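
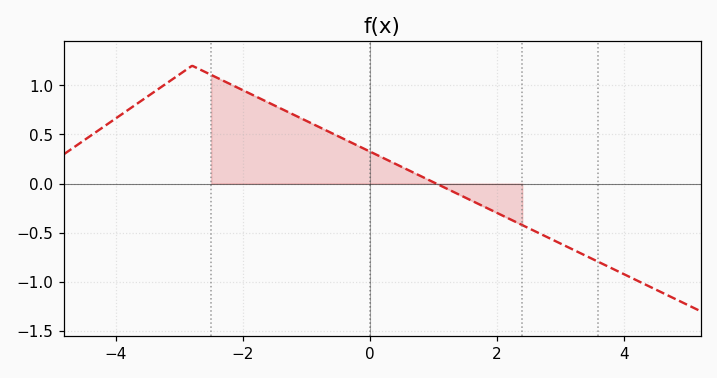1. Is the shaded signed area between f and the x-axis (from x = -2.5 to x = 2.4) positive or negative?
positive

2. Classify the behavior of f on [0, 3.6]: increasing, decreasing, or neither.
decreasing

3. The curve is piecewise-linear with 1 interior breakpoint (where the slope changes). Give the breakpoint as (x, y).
(-2.8, 1.2)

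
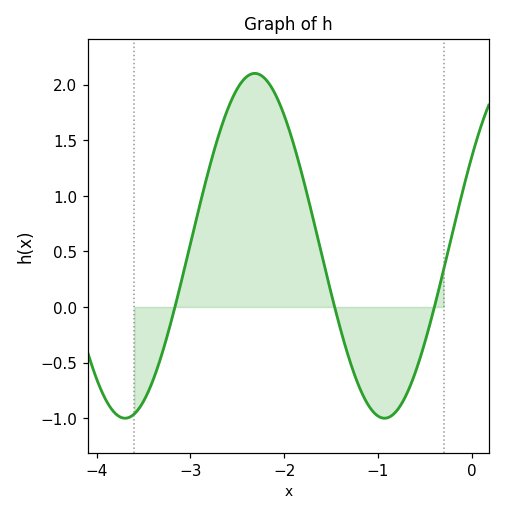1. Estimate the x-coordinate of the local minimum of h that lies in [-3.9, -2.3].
-3.7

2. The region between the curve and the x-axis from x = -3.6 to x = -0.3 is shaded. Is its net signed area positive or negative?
positive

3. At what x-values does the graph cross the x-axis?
-3.2, -1.5, -0.4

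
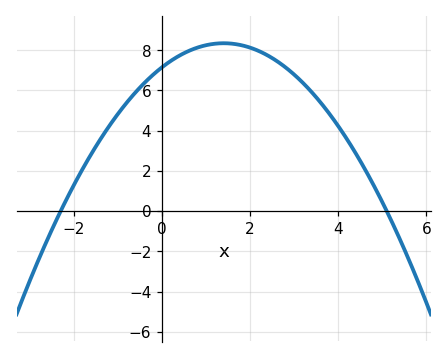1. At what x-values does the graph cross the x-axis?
-2.2, 5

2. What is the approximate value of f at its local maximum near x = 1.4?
8.4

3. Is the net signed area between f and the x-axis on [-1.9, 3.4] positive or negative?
positive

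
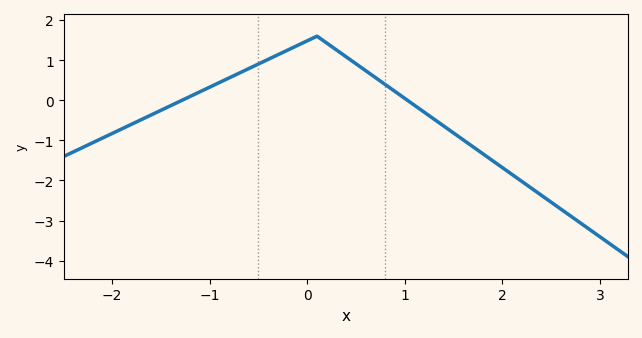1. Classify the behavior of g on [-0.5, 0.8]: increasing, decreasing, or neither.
neither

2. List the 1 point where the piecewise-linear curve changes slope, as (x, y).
(0.1, 1.6)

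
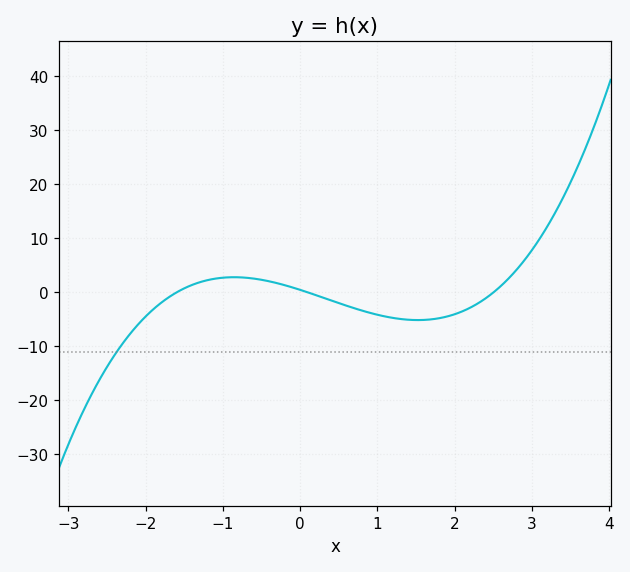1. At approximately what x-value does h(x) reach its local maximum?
-0.9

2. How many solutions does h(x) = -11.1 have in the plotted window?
1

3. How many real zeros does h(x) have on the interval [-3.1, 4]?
3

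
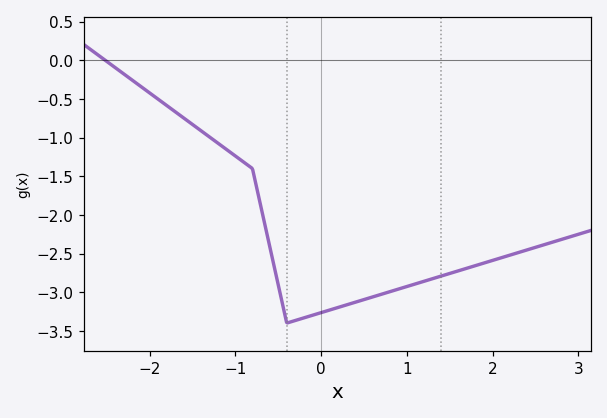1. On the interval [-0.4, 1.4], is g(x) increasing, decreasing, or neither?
increasing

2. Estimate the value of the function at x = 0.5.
-3.1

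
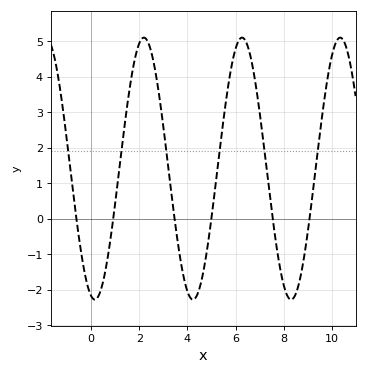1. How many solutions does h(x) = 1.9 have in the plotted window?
6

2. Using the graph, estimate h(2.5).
4.68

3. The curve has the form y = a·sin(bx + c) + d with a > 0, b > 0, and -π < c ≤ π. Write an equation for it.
y = 3.69sin(1.54x - 1.8) + 1.41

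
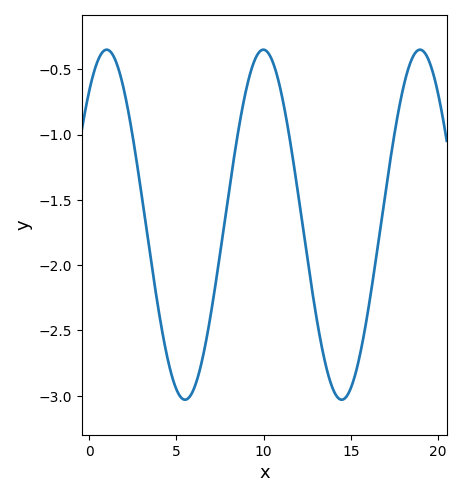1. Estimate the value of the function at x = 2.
-0.65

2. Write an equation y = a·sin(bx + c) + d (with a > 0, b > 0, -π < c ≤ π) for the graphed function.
y = 1.34sin(0.7x + 0.86) - 1.69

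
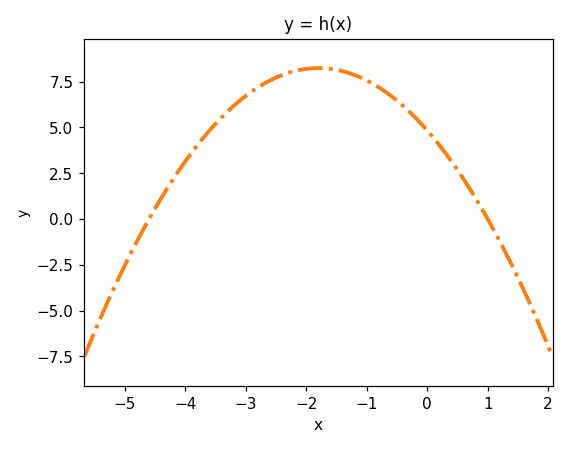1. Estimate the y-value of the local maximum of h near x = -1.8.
8.23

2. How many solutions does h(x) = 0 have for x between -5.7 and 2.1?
2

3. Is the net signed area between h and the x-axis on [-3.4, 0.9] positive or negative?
positive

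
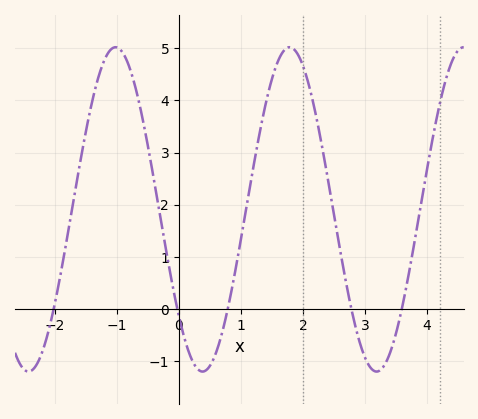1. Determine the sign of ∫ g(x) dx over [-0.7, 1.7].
positive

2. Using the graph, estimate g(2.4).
2.49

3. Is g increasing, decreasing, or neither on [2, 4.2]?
neither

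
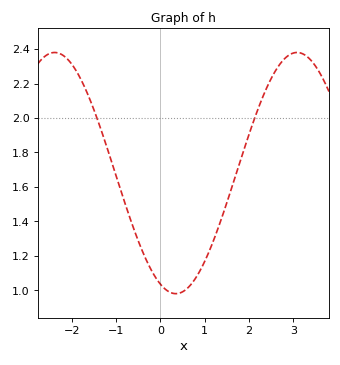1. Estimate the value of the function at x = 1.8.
1.74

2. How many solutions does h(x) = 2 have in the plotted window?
2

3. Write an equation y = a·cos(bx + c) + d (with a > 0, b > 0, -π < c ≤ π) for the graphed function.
y = 0.7cos(1.1x + 2.7) + 1.68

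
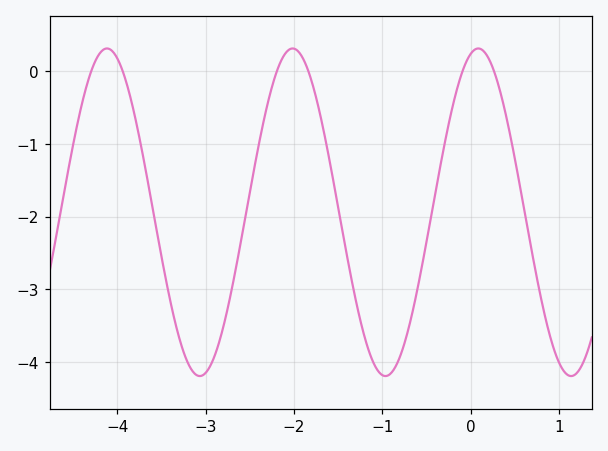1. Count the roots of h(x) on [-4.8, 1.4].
6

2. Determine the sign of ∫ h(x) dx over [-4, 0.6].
negative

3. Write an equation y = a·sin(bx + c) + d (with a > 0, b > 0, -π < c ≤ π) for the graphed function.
y = 2.25sin(3x + 1.3) - 1.94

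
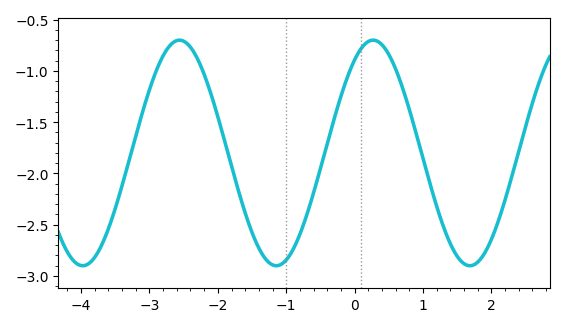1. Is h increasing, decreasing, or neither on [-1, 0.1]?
increasing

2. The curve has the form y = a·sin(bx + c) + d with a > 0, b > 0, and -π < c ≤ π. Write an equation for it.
y = 1.1sin(2.22x + 0.972) - 1.8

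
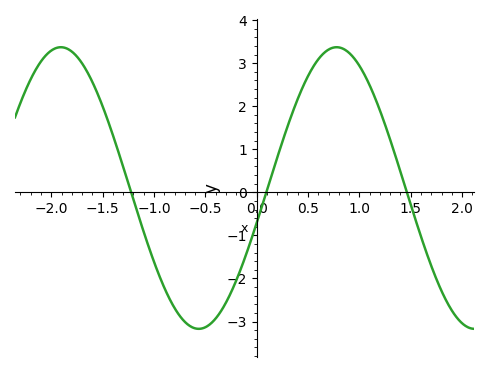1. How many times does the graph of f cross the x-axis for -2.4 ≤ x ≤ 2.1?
3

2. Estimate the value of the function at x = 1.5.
-0.284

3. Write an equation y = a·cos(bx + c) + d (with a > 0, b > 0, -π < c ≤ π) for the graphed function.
y = 3.27cos(2.34x - 1.82) + 0.1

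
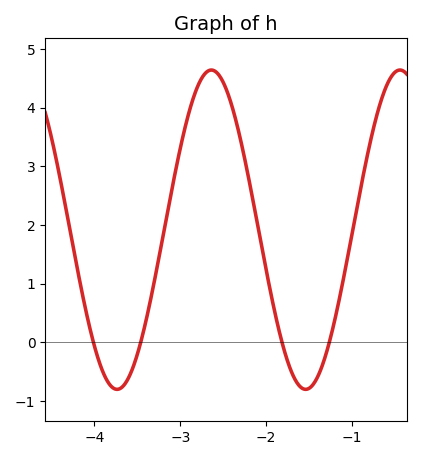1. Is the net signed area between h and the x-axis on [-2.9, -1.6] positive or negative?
positive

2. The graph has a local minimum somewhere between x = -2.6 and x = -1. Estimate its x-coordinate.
-1.5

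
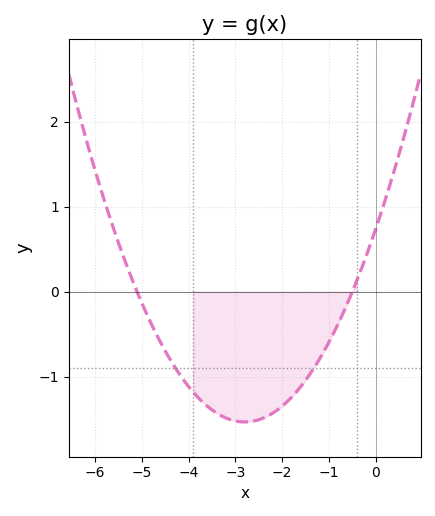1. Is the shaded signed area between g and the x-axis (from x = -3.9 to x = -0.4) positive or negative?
negative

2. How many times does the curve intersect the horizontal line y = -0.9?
2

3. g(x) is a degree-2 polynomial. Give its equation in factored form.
y = 0.29(x + 5.1)(x + 0.5)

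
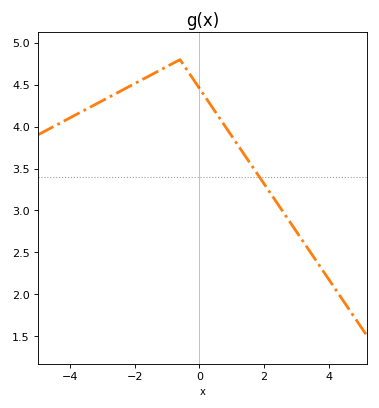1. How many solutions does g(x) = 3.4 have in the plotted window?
1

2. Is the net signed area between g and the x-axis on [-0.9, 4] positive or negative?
positive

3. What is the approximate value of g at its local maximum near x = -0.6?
4.8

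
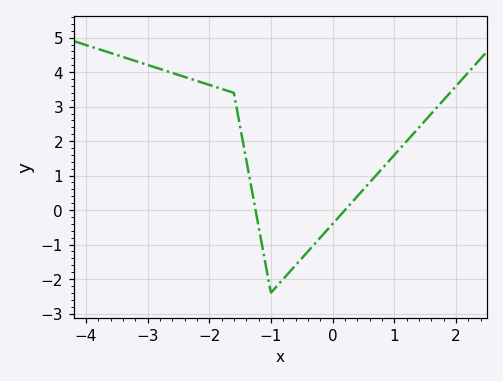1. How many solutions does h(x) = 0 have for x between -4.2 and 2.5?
2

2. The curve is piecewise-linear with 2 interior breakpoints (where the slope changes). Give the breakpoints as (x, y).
(-1.6, 3.4); (-1, -2.4)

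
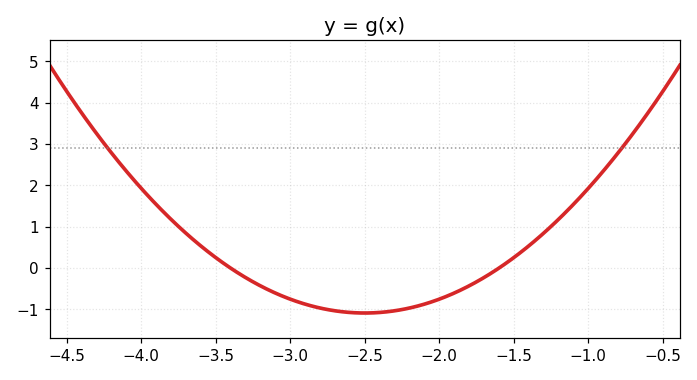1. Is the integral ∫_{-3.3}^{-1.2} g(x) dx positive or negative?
negative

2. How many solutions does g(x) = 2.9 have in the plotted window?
2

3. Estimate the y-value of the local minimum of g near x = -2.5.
-1.09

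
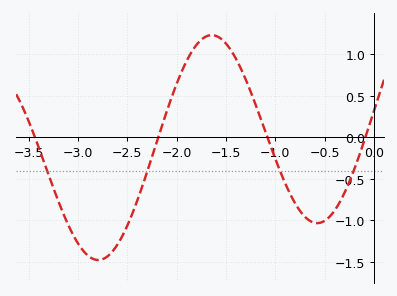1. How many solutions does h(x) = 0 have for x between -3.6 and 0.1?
4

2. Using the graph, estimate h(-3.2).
-0.767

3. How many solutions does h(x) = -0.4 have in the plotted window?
4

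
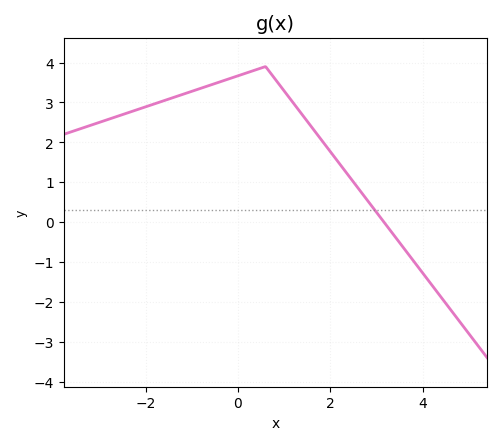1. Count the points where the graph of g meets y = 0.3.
1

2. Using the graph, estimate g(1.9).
1.9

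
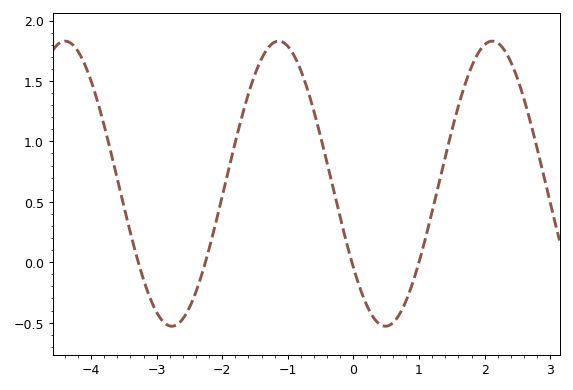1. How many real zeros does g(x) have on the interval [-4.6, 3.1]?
4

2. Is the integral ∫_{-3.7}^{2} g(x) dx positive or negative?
positive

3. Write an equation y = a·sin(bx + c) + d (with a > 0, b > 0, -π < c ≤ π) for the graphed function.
y = 1.18sin(1.9x - 2.5) + 0.65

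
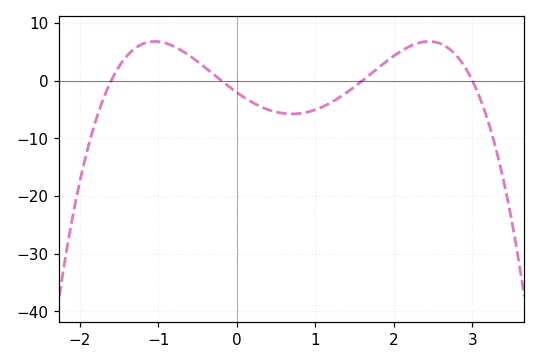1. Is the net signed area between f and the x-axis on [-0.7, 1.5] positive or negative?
negative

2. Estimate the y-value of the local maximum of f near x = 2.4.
6.77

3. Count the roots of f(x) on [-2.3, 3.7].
4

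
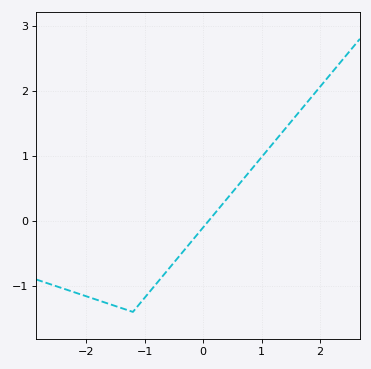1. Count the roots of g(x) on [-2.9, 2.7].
1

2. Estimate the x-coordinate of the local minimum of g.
-1.2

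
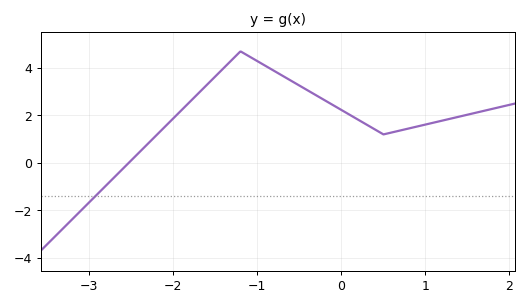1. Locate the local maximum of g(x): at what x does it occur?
-1.2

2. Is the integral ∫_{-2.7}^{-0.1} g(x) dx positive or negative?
positive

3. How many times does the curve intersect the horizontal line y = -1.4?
1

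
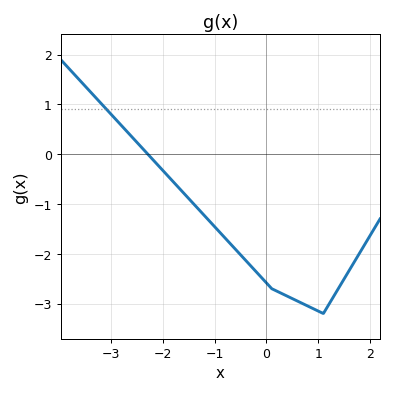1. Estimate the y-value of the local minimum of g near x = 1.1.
-3.2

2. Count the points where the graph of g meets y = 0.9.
1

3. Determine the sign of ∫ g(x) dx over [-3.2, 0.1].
negative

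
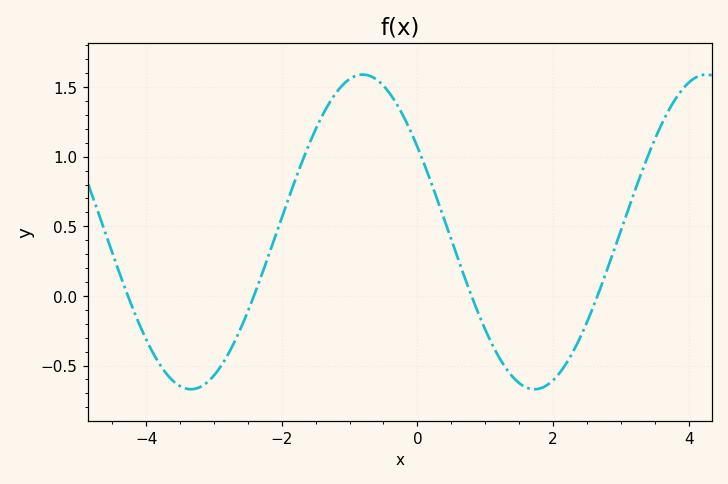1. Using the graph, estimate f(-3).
-0.55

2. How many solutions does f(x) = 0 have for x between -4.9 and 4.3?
4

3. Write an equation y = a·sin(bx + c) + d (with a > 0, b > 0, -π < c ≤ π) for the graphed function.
y = 1.13sin(1.2x + 2.6) + 0.46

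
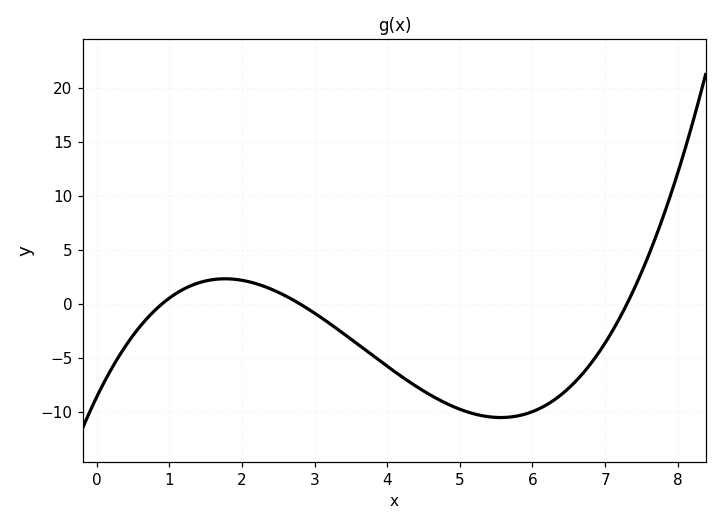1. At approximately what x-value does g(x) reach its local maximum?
1.77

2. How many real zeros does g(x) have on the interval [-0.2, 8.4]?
3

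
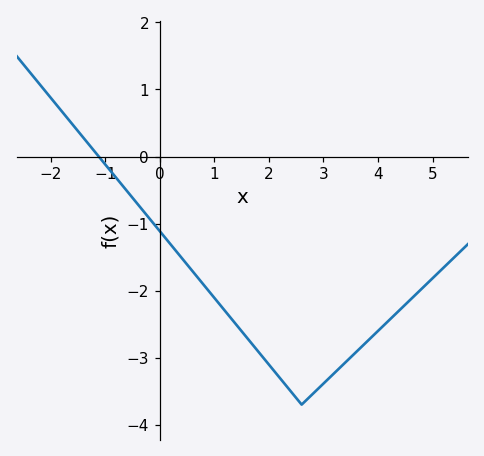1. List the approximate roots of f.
-1.12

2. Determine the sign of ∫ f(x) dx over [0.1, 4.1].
negative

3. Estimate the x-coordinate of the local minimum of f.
2.6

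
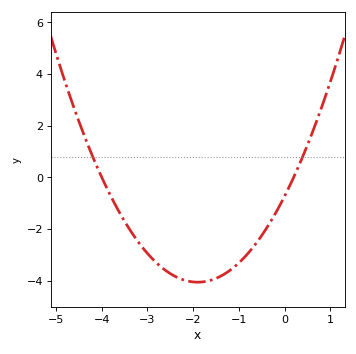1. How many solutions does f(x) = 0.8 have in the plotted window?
2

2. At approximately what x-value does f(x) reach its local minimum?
-1.9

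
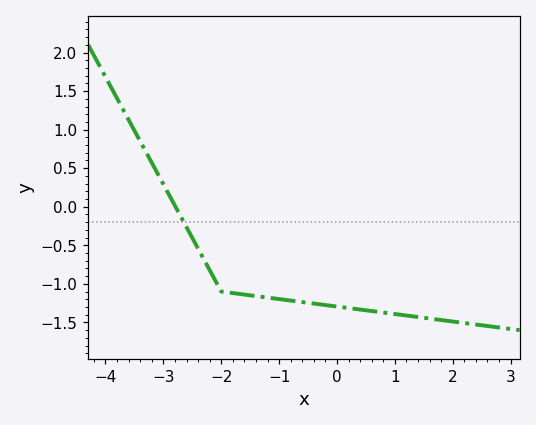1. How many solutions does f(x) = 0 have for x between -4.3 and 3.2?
1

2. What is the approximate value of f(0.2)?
-1.3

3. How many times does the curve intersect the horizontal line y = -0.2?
1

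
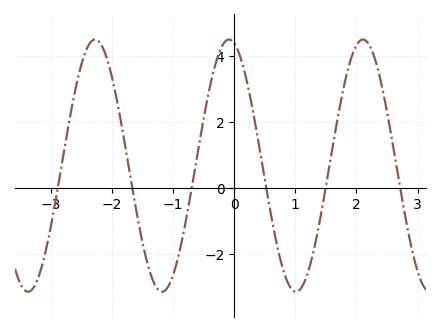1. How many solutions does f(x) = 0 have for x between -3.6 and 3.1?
6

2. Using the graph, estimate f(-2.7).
1.97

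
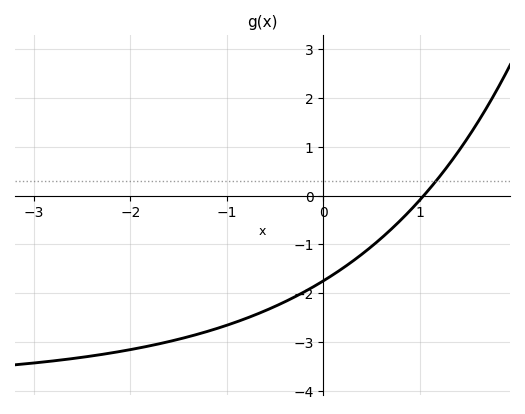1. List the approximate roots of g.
1.04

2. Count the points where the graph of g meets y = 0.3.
1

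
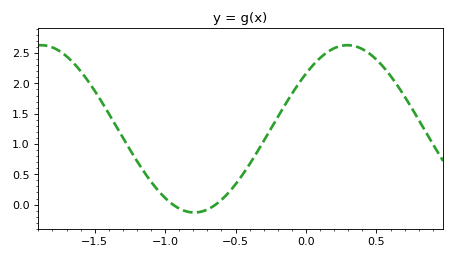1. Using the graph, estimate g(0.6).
2.12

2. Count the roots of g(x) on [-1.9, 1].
2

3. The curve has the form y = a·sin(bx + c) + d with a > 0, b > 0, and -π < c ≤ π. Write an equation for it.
y = 1.38sin(2.89x + 0.722) + 1.25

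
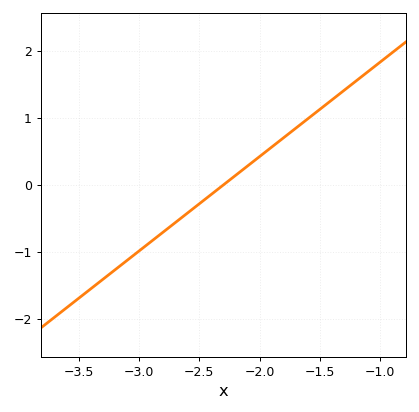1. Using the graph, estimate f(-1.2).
1.55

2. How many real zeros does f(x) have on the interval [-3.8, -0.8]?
1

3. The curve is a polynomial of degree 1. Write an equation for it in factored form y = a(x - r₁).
y = 1.41(x + 2.3)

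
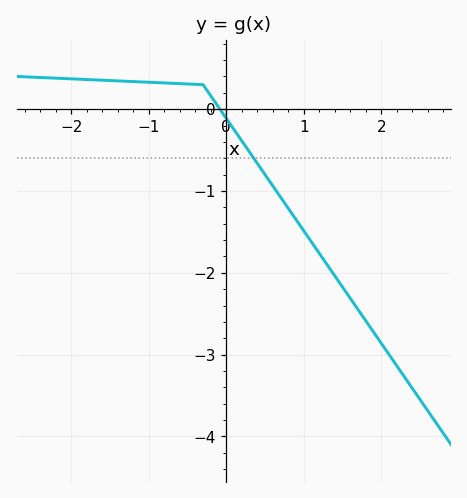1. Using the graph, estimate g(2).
-2.9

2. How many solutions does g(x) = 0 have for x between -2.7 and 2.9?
1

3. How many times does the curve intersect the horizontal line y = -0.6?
1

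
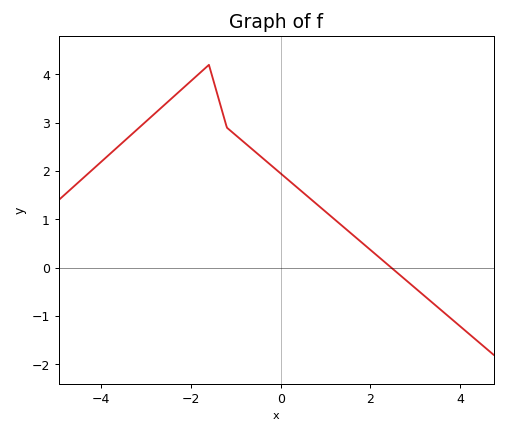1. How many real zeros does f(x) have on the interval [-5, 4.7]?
1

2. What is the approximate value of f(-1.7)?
4.12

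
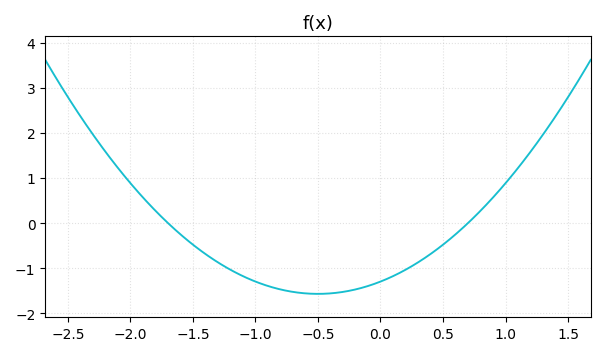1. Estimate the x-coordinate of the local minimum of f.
-0.5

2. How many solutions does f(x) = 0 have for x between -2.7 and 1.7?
2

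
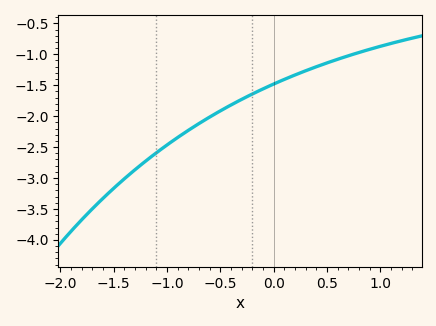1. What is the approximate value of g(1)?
-0.85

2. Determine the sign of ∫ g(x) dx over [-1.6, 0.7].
negative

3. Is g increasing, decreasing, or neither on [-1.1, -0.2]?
increasing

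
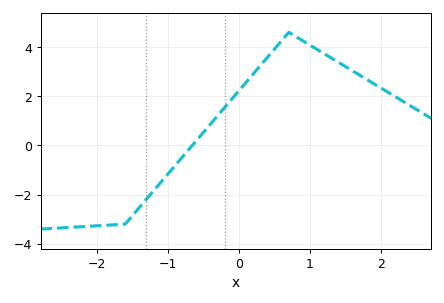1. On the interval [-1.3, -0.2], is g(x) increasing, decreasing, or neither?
increasing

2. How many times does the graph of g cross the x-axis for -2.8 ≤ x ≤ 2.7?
1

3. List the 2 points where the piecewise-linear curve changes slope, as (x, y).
(-1.6, -3.2); (0.7, 4.6)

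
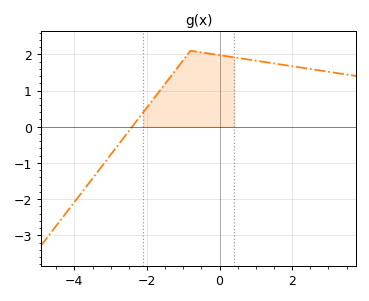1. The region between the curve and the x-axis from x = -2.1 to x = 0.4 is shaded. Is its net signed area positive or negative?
positive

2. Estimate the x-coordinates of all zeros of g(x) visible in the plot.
-2.4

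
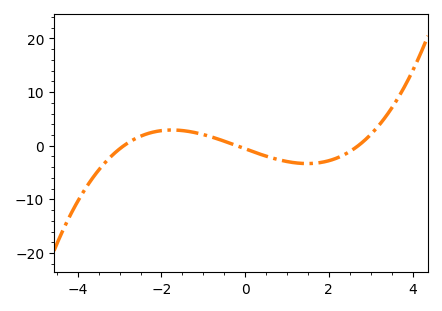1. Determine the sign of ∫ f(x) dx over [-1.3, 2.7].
negative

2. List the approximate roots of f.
-2.8, -0.2, 2.6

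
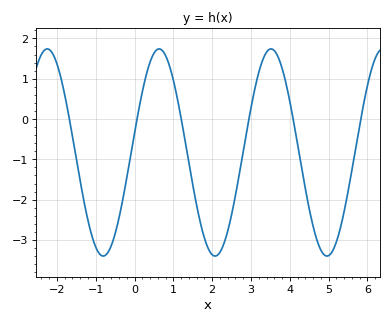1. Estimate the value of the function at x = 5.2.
-3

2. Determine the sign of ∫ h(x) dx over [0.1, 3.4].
negative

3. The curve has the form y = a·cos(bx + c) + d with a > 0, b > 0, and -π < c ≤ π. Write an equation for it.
y = 2.57cos(2.2x - 1.4) - 0.83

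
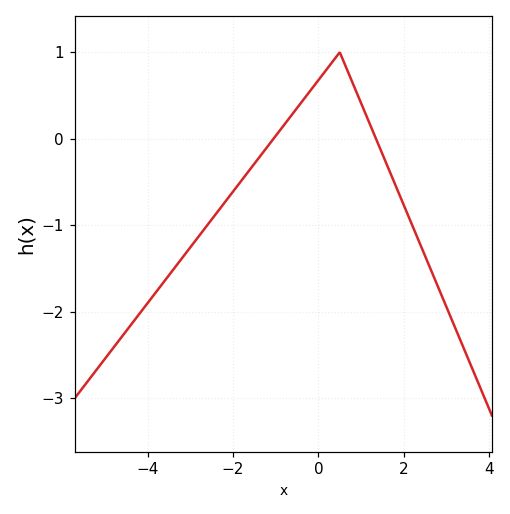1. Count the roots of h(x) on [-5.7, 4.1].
2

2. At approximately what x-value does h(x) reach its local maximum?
0.497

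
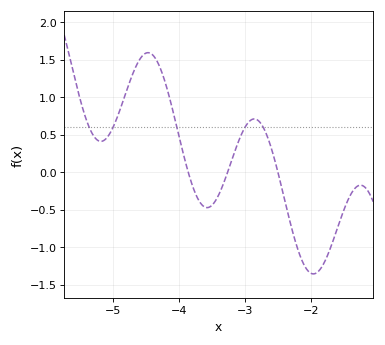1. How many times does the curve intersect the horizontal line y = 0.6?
5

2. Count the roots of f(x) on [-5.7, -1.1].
3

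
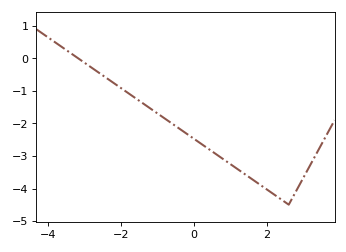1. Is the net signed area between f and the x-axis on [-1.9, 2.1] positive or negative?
negative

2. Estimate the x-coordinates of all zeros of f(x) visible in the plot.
-3.16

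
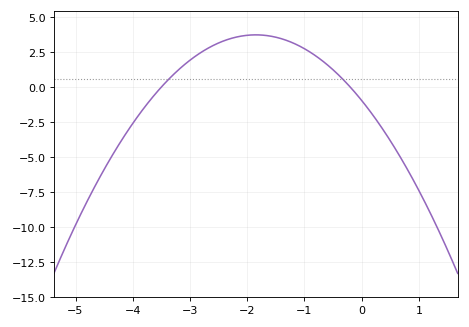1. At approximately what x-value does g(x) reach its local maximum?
-1.8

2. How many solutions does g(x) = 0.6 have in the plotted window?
2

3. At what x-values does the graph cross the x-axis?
-3.5, -0.2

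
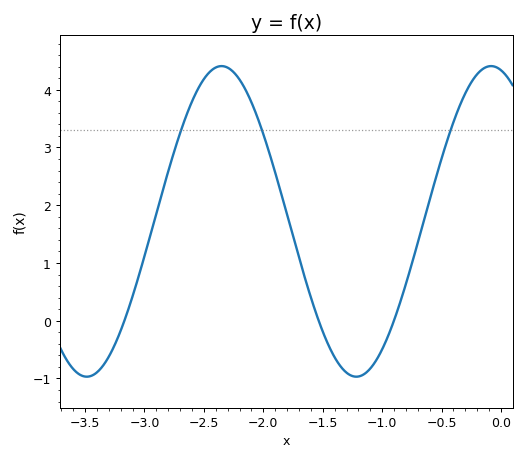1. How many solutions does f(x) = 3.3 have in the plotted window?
3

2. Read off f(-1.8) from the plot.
1.8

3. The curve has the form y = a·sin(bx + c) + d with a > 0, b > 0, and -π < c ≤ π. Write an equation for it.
y = 2.69sin(2.8x + 1.8) + 1.72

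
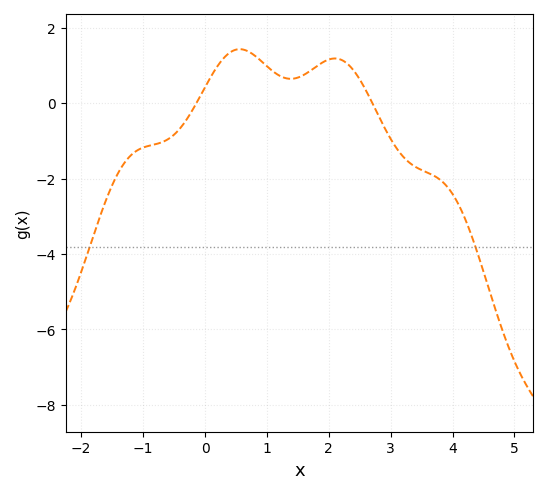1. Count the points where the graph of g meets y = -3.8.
2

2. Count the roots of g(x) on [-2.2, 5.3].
2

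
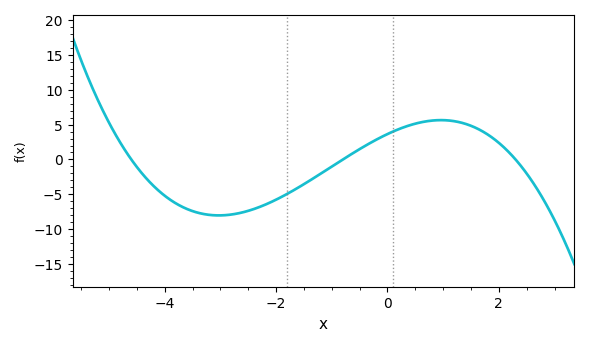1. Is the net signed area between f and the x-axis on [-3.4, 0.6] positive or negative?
negative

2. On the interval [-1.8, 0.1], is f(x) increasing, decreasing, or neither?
increasing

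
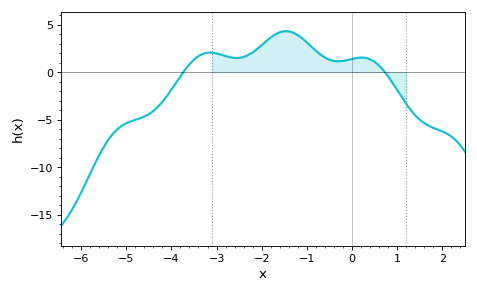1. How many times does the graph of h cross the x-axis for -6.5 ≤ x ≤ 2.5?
2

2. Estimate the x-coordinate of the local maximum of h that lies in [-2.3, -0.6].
-1.4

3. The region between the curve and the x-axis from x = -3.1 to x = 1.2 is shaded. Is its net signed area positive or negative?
positive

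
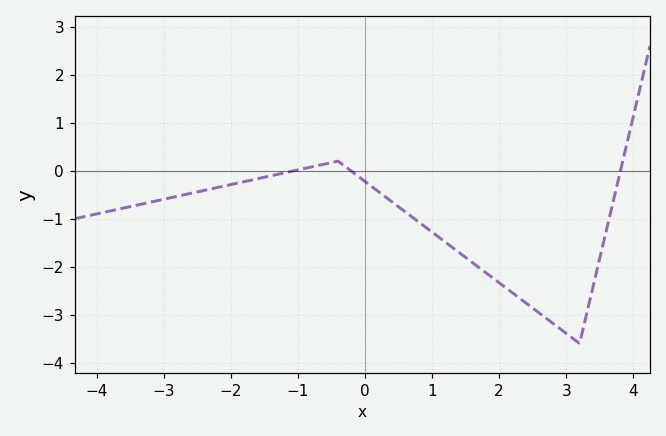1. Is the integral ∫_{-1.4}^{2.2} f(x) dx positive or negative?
negative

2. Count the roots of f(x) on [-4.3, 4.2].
3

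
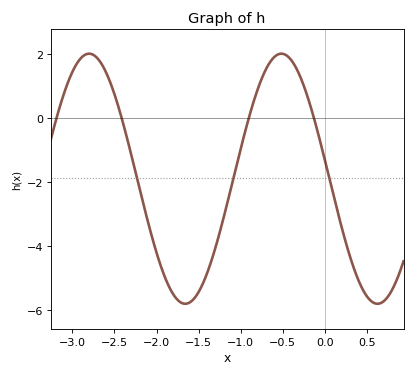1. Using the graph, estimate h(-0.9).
0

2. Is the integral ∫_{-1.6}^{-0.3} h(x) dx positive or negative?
negative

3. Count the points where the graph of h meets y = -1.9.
3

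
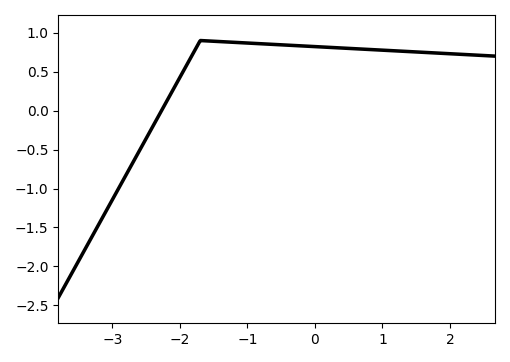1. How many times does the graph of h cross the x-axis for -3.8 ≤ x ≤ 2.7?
1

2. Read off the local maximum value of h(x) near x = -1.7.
0.9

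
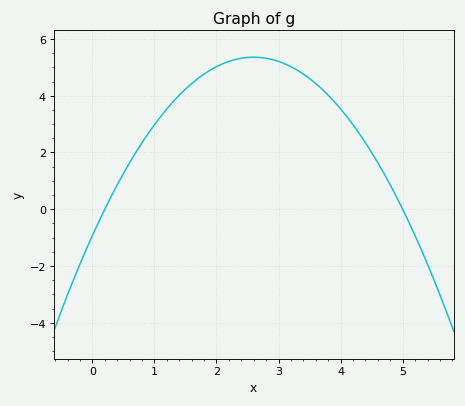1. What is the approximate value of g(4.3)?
2.67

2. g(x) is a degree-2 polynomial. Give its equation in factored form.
y = -0.93(x - 0.2)(x - 5)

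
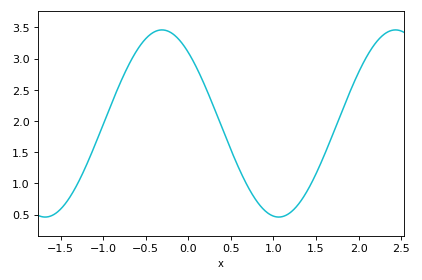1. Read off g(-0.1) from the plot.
3.3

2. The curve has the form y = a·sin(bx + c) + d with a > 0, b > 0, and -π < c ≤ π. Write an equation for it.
y = 1.5sin(2.3x + 2.3) + 1.96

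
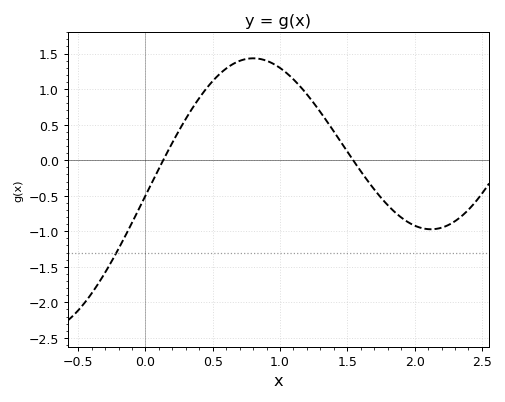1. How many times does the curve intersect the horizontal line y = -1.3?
1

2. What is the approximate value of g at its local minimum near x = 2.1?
-0.972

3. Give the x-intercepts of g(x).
0.132, 1.54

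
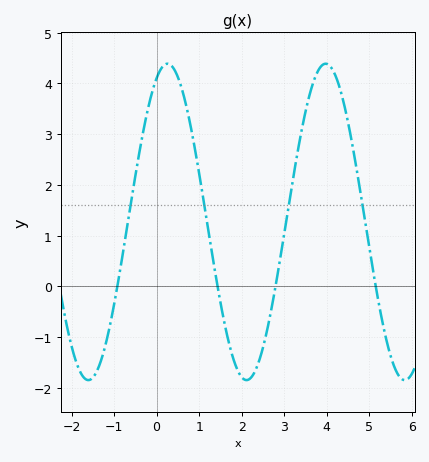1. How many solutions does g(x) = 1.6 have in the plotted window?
4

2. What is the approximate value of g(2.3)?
-1.7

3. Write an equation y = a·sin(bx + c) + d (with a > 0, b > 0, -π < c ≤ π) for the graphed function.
y = 3.12sin(1.69x + 1.14) + 1.27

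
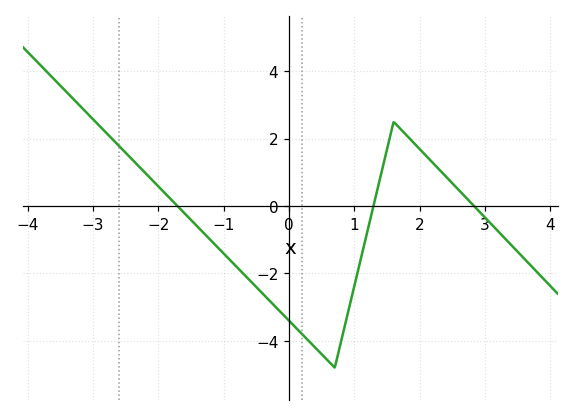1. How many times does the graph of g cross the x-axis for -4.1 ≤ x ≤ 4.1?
3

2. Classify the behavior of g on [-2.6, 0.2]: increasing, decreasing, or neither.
decreasing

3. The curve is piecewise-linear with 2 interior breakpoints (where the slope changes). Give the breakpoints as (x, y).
(0.7, -4.8); (1.6, 2.5)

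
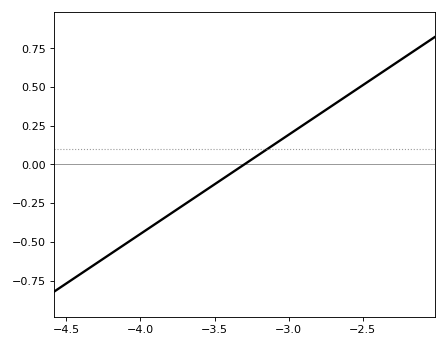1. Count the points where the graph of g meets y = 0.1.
1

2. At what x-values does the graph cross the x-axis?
-3.3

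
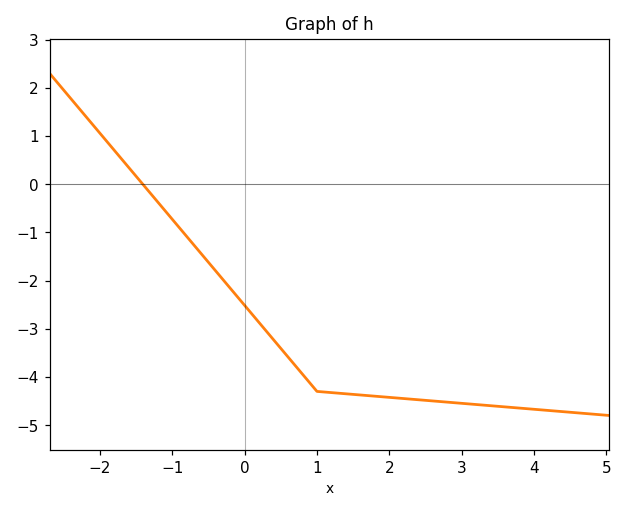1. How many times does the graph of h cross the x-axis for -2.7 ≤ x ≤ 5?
1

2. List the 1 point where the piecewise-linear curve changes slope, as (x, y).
(1, -4.3)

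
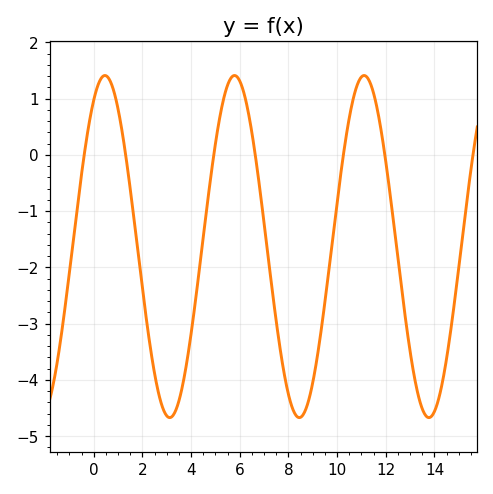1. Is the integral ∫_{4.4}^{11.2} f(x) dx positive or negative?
negative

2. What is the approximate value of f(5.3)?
0.928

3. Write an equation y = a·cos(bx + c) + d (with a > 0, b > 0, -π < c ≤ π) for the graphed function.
y = 3.04cos(1.18x - 0.542) - 1.63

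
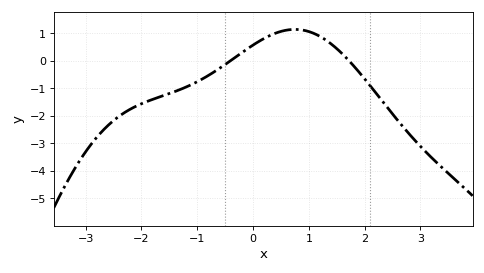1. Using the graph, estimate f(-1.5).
-1.2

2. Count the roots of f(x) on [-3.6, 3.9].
2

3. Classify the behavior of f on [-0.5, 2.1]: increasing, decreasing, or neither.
neither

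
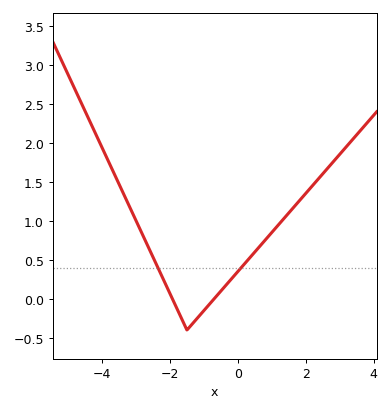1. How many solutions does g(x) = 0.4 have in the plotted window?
2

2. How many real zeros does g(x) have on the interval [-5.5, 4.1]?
2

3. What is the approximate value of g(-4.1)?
2.04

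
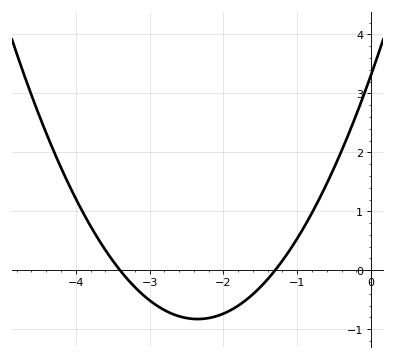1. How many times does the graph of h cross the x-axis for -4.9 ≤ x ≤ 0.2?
2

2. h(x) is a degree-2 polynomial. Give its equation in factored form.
y = 0.75(x + 3.4)(x + 1.3)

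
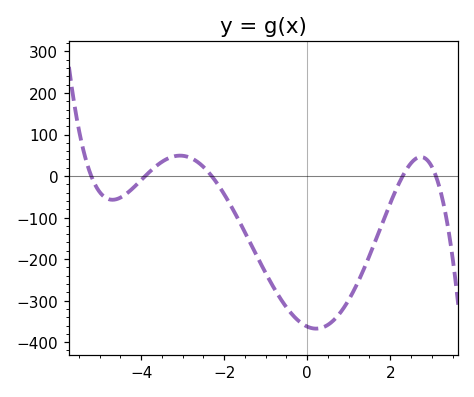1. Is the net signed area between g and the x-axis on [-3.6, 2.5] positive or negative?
negative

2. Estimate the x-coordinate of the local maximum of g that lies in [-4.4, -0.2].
-3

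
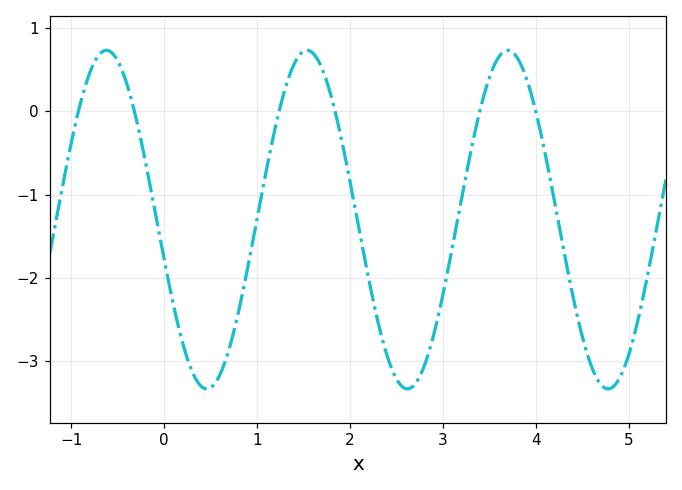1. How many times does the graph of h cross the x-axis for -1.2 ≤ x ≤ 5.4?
6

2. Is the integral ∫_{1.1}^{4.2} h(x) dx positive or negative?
negative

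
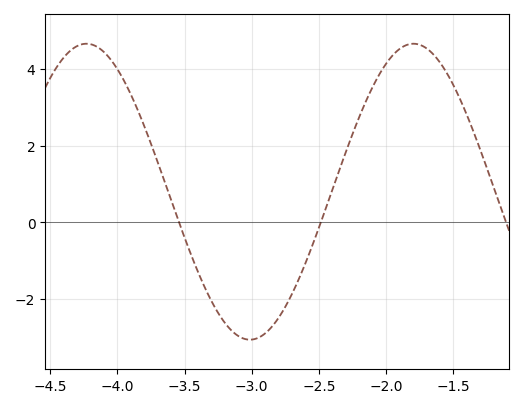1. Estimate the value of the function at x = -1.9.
4.52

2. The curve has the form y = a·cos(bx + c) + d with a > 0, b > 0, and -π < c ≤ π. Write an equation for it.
y = 3.86cos(2.58x - 1.65) + 0.8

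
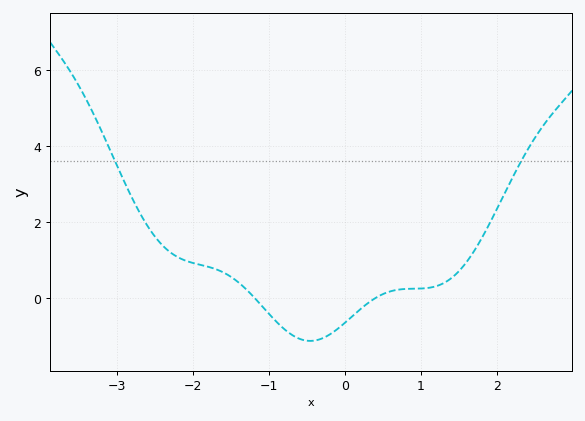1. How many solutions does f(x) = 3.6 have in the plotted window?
2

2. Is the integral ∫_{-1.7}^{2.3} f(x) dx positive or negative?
positive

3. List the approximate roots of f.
-1.18, 0.392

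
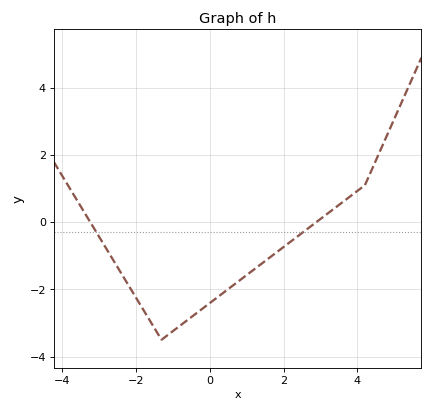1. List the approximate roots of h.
-3.2, 2.8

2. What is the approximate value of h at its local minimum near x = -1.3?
-3.4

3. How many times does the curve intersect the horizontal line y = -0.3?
2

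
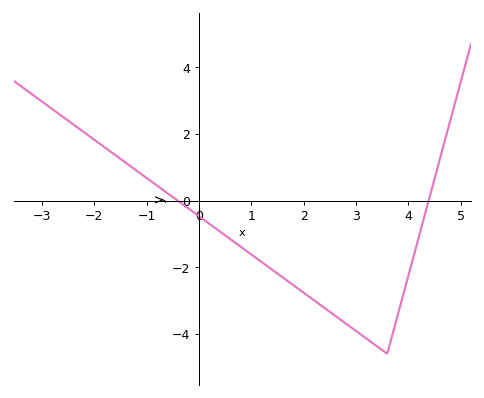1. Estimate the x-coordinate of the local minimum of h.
3.6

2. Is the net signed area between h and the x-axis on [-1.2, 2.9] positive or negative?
negative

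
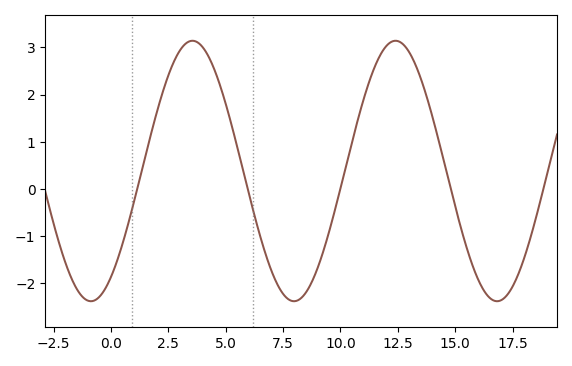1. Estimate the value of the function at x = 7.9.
-2.4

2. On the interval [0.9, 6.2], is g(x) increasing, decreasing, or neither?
neither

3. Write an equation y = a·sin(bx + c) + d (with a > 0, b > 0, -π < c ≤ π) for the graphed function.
y = 2.76sin(0.71x - 0.95) + 0.38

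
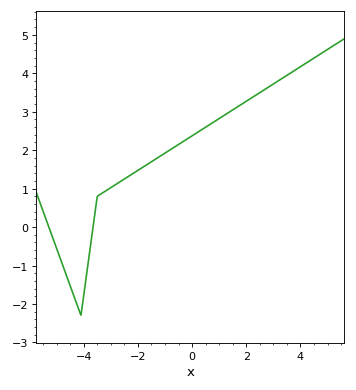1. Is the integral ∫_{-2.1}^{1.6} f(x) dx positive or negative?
positive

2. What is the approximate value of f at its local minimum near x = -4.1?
-2.3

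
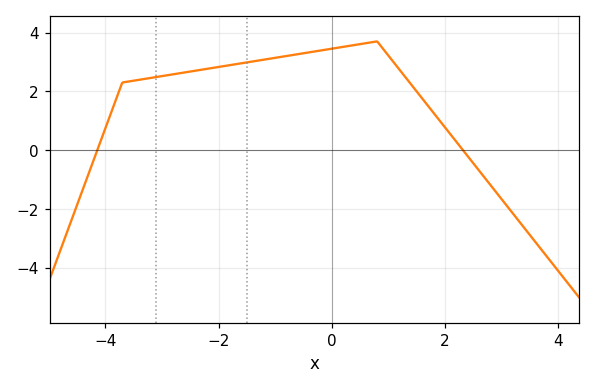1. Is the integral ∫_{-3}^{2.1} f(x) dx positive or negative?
positive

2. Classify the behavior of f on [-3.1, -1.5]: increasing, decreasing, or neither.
increasing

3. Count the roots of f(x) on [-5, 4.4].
2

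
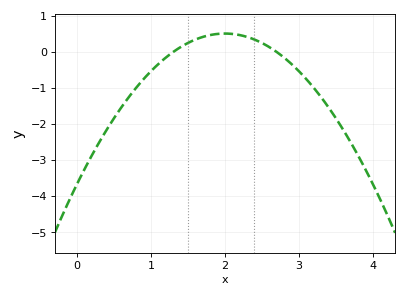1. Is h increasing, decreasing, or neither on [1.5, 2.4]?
neither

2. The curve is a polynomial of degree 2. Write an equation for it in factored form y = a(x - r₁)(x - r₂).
y = -1.04(x - 1.3)(x - 2.7)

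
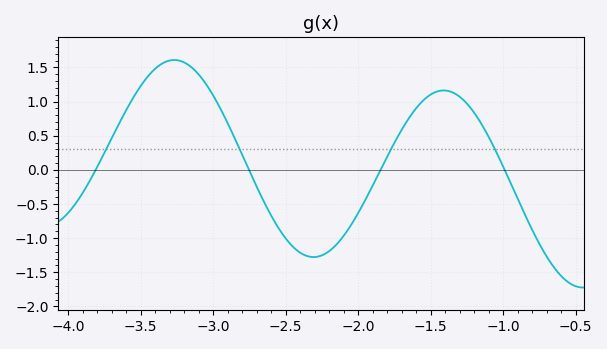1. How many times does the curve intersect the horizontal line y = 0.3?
4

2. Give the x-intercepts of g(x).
-3.8, -2.75, -1.85, -1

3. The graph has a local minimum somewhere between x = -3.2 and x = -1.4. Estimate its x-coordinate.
-2.3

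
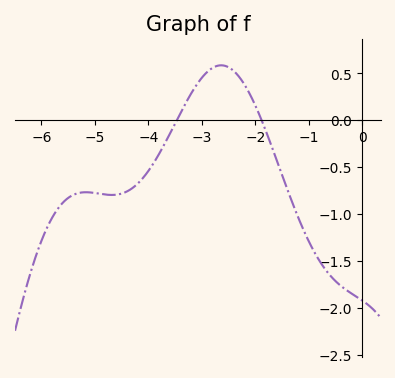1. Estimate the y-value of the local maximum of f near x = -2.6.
0.6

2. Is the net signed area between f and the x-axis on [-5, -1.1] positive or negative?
negative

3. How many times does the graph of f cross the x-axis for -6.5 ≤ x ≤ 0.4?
2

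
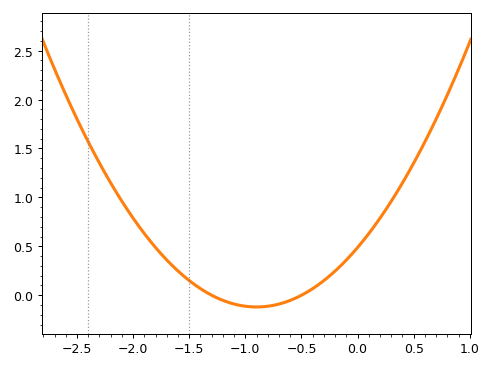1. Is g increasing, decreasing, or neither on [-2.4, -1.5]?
decreasing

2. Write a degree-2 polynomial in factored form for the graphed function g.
y = 0.75(x + 1.3)(x + 0.5)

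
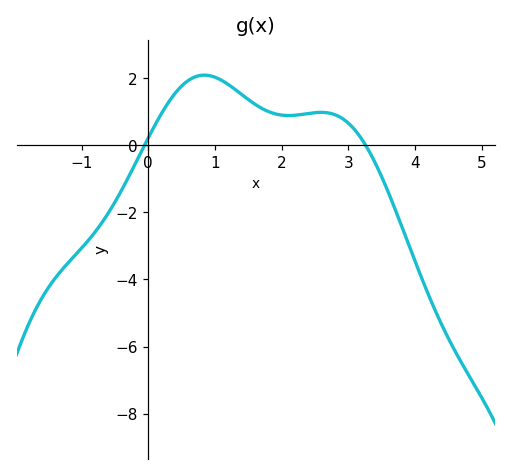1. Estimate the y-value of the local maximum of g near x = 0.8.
2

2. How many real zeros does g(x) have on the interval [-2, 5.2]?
2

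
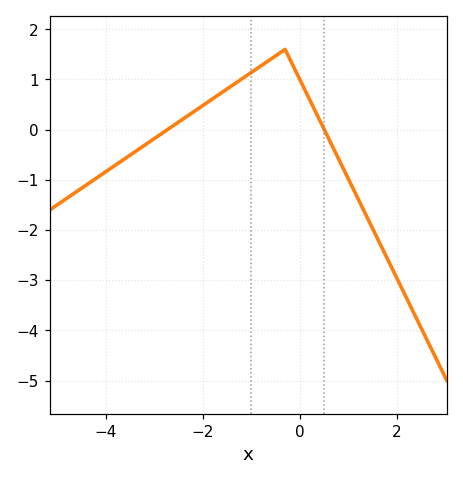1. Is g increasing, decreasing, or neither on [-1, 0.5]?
neither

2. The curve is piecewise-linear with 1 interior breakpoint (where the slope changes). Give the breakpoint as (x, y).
(-0.3, 1.6)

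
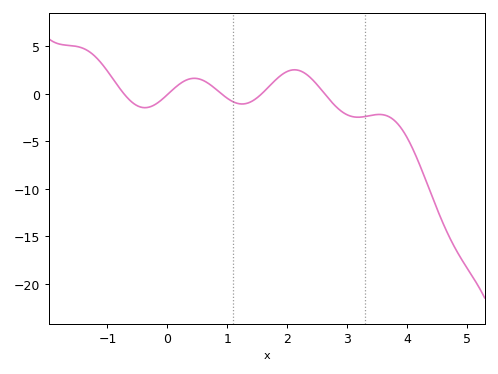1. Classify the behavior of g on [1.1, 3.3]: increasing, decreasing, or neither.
neither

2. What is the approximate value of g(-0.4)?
-1.5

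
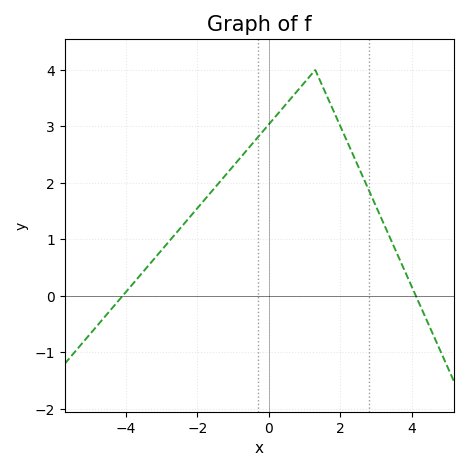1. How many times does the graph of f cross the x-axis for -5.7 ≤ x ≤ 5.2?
2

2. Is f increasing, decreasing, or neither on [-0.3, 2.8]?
neither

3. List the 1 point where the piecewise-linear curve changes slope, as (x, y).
(1.3, 4)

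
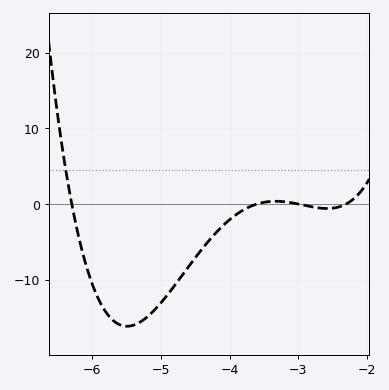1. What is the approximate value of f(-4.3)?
-5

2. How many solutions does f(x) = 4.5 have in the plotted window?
1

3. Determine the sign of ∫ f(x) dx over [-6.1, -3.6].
negative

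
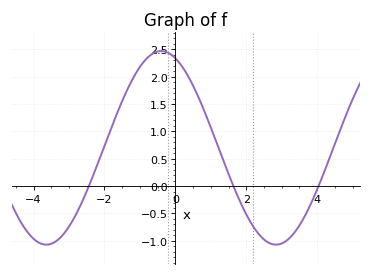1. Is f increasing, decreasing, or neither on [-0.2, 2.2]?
decreasing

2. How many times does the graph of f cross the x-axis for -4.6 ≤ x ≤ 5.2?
3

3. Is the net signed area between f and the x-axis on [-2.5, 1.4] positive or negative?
positive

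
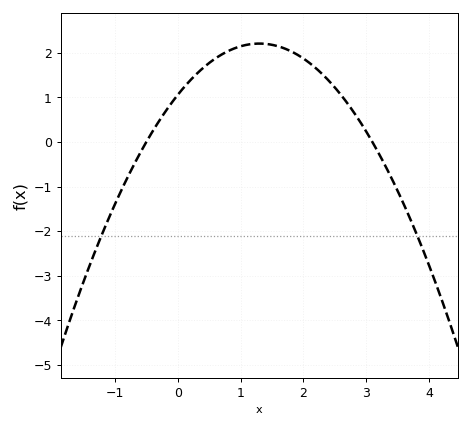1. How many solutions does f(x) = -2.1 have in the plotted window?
2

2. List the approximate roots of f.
-0.5, 3.1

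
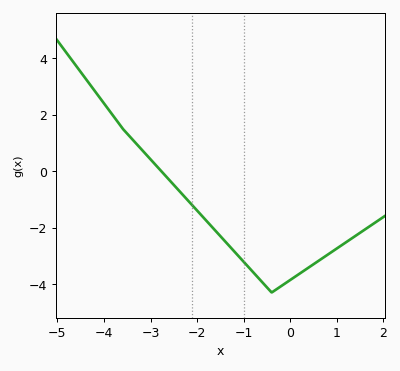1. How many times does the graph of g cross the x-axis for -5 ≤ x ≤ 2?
1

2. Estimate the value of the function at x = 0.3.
-3.6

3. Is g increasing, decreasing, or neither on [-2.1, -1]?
decreasing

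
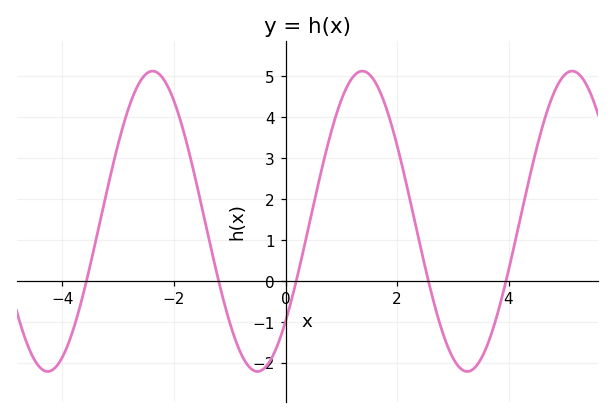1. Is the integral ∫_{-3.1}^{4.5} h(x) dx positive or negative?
positive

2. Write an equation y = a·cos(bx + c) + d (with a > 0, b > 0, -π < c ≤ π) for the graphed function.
y = 3.67cos(1.67x - 2.3) + 1.46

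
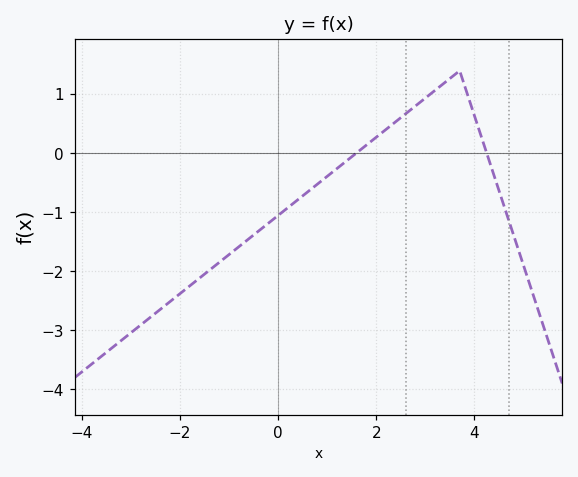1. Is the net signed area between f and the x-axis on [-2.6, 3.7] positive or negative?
negative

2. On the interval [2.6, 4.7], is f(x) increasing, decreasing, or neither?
neither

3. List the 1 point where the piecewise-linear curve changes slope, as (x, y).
(3.7, 1.4)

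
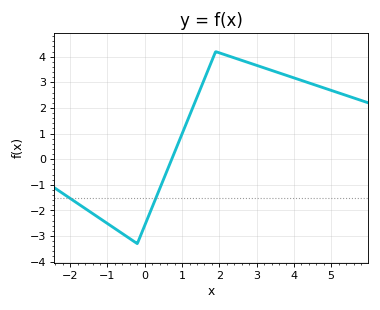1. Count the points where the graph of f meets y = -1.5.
2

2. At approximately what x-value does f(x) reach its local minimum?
-0.202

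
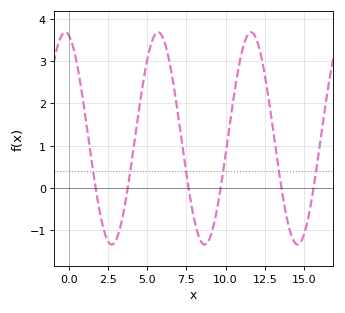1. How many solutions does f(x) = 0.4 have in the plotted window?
6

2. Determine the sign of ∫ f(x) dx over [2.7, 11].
positive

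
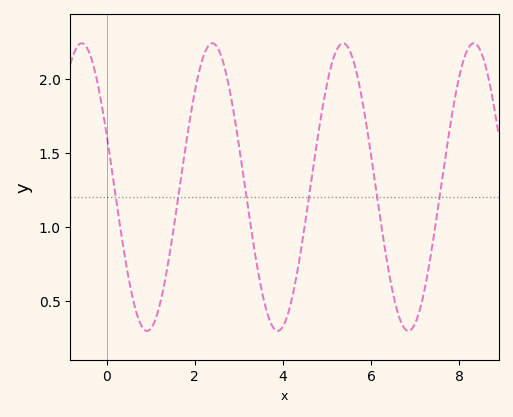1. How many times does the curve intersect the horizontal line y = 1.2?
6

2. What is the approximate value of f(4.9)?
1.81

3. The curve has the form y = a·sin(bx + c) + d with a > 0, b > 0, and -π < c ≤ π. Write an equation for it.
y = 0.97sin(2.12x + 2.77) + 1.27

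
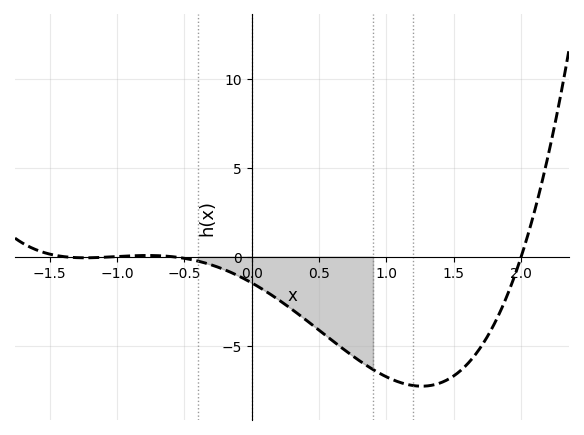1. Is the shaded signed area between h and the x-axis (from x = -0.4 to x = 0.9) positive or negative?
negative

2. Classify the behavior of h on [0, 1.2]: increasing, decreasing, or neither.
decreasing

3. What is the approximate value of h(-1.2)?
-0.068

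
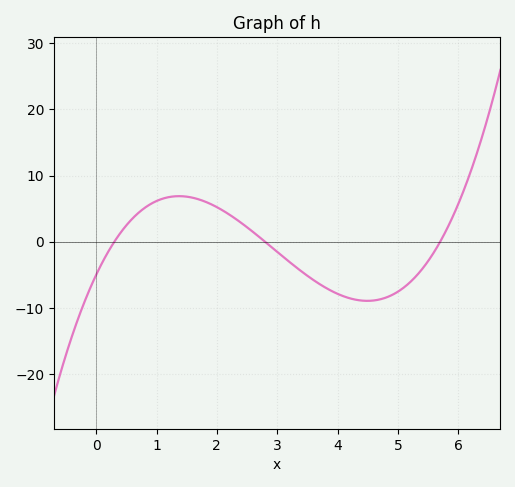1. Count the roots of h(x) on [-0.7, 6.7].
3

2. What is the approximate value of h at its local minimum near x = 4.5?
-8.91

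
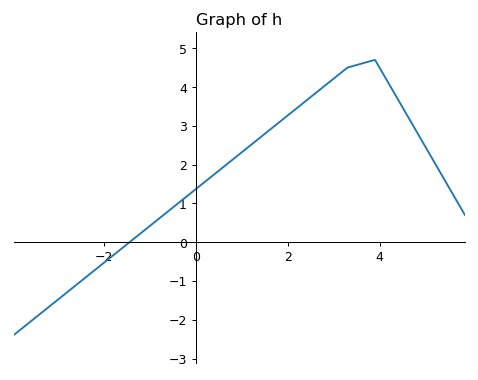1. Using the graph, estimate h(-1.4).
0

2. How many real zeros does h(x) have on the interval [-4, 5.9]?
1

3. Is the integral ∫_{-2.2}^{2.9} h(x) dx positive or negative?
positive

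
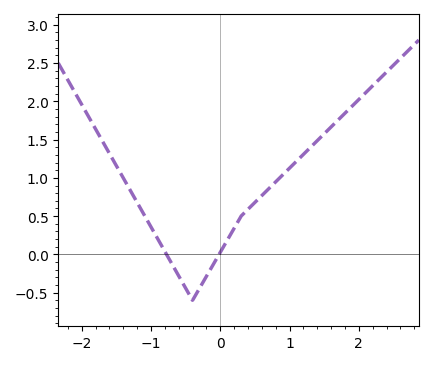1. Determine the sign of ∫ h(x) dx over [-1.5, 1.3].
positive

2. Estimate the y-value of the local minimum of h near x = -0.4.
-0.6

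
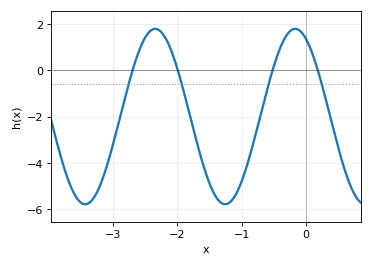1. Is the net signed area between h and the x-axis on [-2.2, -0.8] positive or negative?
negative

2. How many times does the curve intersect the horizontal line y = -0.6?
4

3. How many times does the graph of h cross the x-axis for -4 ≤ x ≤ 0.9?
4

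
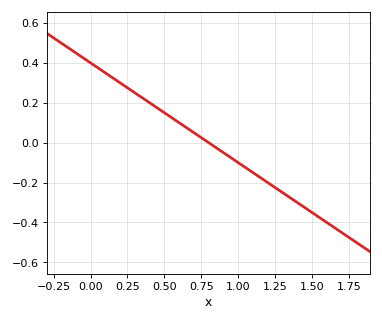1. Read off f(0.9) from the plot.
-0.05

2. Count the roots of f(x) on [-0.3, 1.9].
1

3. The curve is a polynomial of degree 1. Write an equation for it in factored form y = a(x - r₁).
y = -0.5(x - 0.8)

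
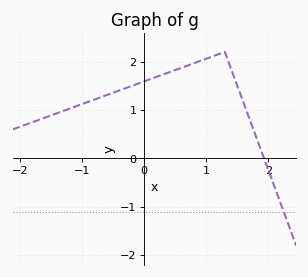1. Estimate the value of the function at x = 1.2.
2.15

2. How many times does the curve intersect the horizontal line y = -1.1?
1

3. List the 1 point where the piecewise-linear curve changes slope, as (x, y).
(1.3, 2.2)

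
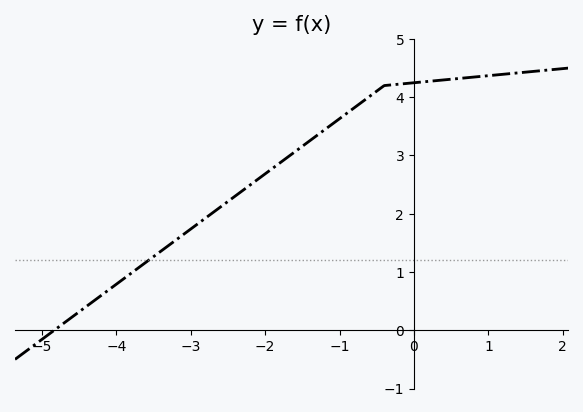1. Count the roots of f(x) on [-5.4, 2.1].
1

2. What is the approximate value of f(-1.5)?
3.2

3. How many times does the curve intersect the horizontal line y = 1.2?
1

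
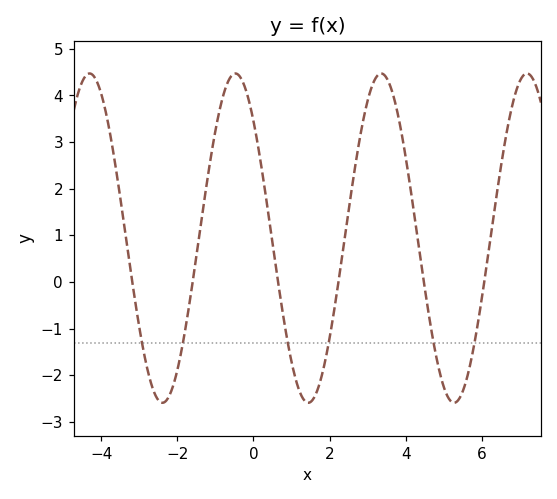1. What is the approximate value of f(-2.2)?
-2.4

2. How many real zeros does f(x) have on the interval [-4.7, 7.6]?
6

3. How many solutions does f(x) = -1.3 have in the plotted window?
6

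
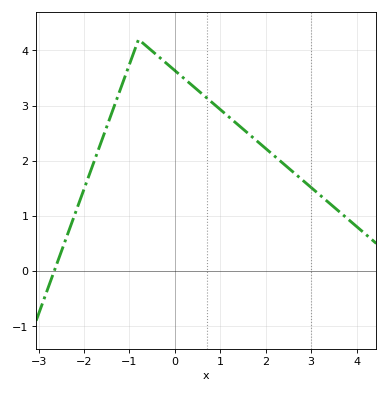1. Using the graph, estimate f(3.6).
1.1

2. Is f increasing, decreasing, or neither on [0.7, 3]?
decreasing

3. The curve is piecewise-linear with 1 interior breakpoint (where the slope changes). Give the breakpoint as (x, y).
(-0.8, 4.2)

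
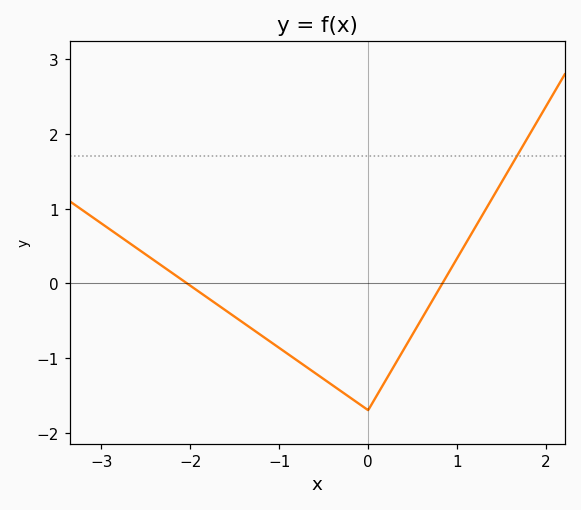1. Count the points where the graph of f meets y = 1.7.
1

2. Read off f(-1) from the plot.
-0.865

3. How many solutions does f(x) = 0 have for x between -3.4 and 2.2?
2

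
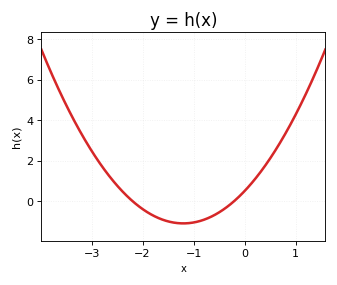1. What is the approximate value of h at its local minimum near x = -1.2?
-1.11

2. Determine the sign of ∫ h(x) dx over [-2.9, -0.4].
negative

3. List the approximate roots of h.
-2.2, -0.2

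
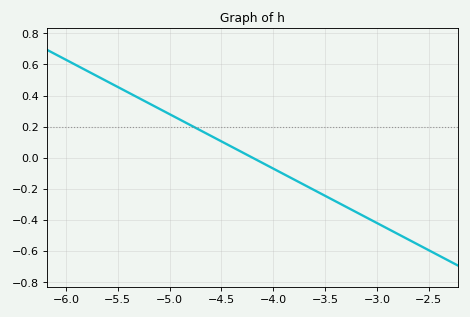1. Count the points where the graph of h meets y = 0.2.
1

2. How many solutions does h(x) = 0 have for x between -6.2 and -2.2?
1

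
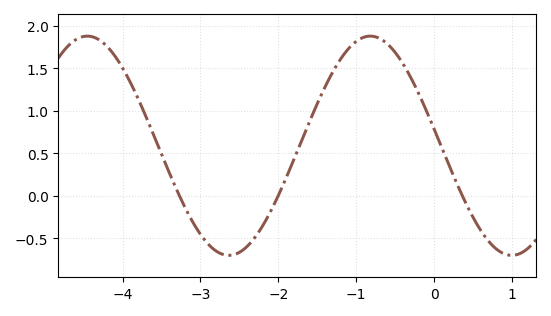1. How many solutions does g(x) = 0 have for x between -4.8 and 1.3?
3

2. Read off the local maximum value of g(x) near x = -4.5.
1.9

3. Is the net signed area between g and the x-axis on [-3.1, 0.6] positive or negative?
positive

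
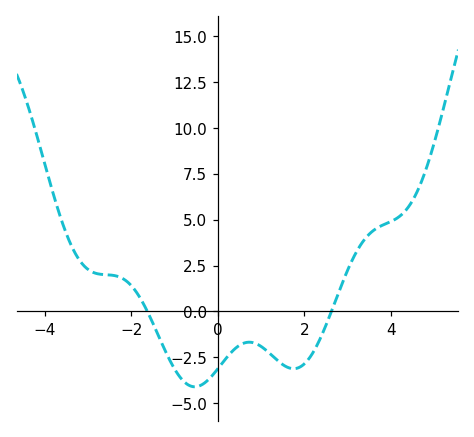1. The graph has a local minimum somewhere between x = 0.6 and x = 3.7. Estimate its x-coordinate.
1.75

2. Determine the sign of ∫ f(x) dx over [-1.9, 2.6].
negative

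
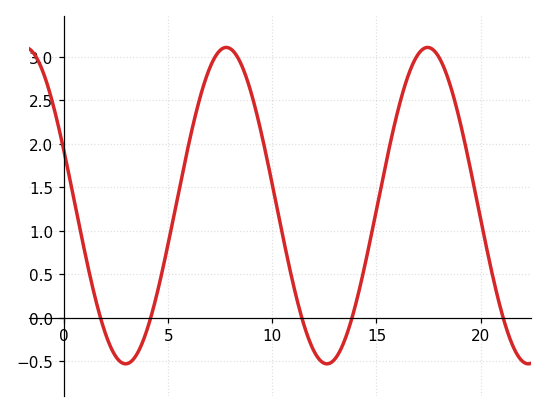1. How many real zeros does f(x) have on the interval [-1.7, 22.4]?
5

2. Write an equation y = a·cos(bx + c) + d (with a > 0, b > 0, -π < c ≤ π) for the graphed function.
y = 1.82cos(0.65x + 1.2) + 1.29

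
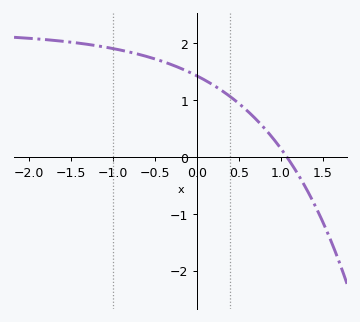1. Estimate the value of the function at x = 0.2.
1.26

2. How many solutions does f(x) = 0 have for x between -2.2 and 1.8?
1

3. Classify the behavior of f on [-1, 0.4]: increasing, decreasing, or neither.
decreasing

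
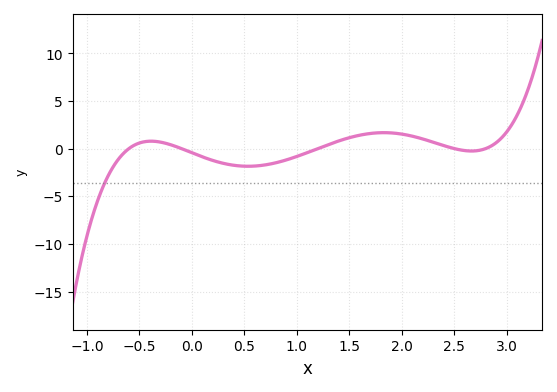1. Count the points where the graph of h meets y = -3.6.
1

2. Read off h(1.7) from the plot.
1.58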